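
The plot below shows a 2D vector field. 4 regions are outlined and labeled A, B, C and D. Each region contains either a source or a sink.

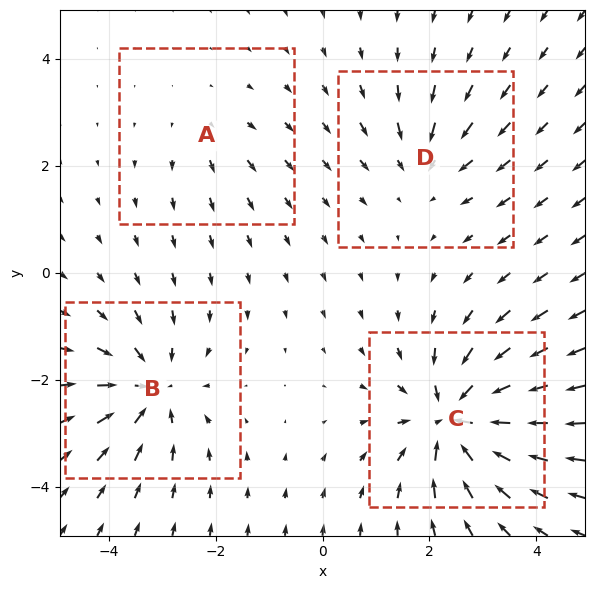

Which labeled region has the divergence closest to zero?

A

Divergence at each region's feature centre — A: about +2, B: about -5, C: about -7, D: about -3. Region A is closest to zero.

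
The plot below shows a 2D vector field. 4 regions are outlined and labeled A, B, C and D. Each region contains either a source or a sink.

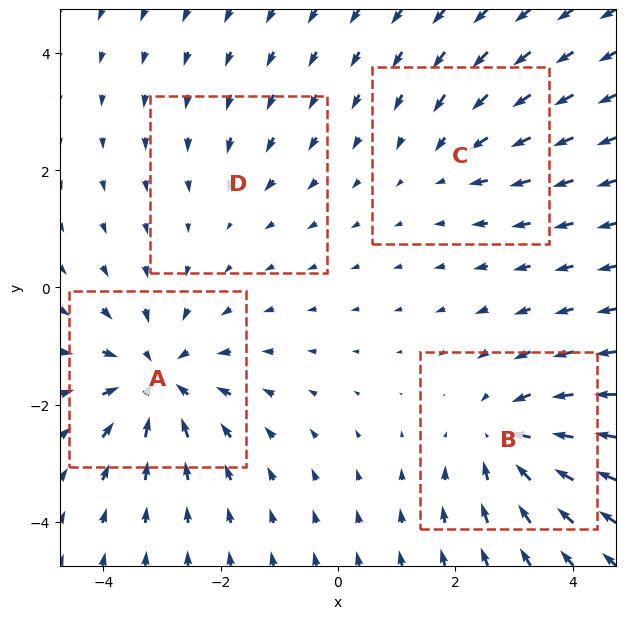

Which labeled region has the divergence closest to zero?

Divergence at each region's feature centre — A: about -6, B: about -5, C: about -3, D: about -2. Region D is closest to zero.

D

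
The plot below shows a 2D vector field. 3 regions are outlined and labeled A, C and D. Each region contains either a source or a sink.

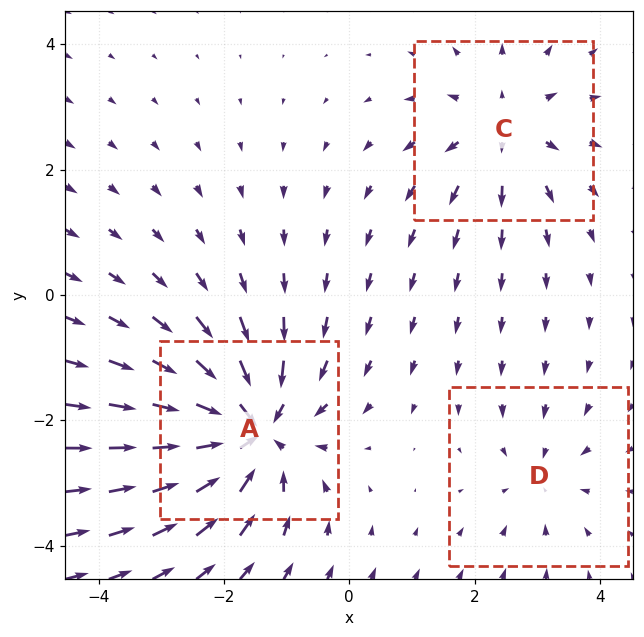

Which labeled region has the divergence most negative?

Divergence at each region's feature centre — A: about -5, C: about +3, D: about -2. Region A is most negative.

A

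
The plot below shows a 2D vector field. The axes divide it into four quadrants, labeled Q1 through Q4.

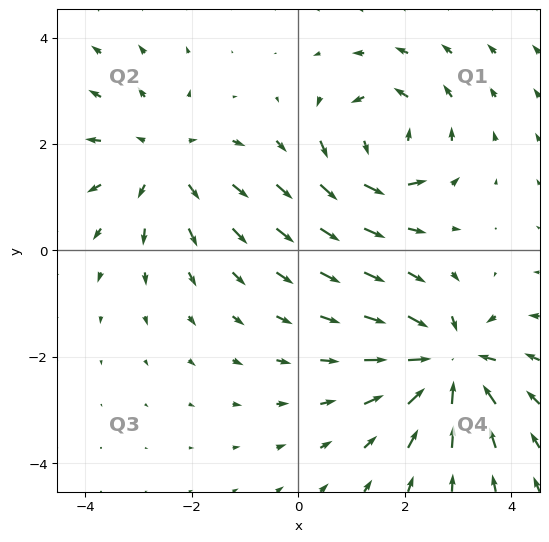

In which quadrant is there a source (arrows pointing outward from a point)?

The source sits at approximately (-2.5, 1.7), which lies in quadrant Q2. The divergence there is about +3, positive as expected for a source.

Q2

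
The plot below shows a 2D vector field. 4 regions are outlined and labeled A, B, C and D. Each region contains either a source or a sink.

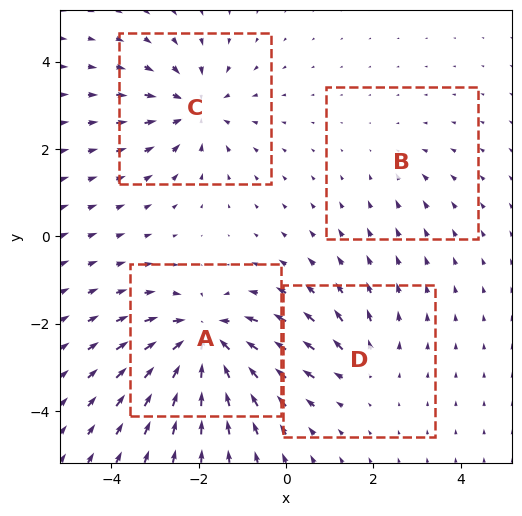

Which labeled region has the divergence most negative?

Divergence at each region's feature centre — A: about -7, B: about -2, C: about -5, D: about +3. Region A is most negative.

A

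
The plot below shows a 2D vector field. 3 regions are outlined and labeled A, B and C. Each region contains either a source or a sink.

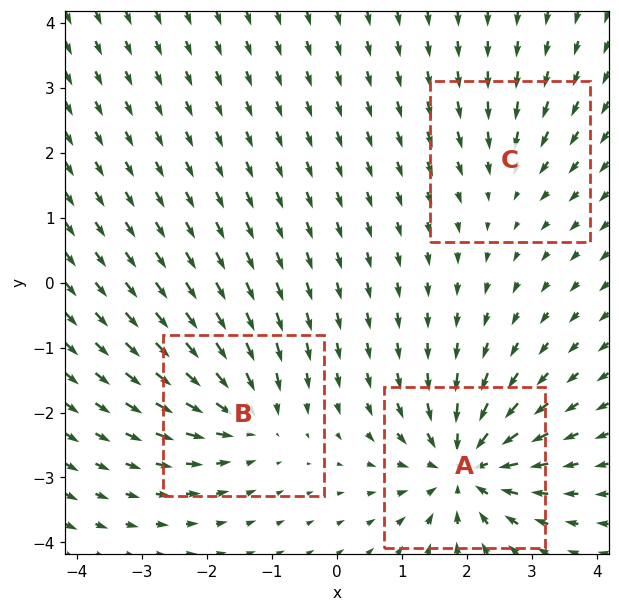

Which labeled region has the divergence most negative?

Divergence at each region's feature centre — A: about -6, B: about -4, C: about -2. Region A is most negative.

A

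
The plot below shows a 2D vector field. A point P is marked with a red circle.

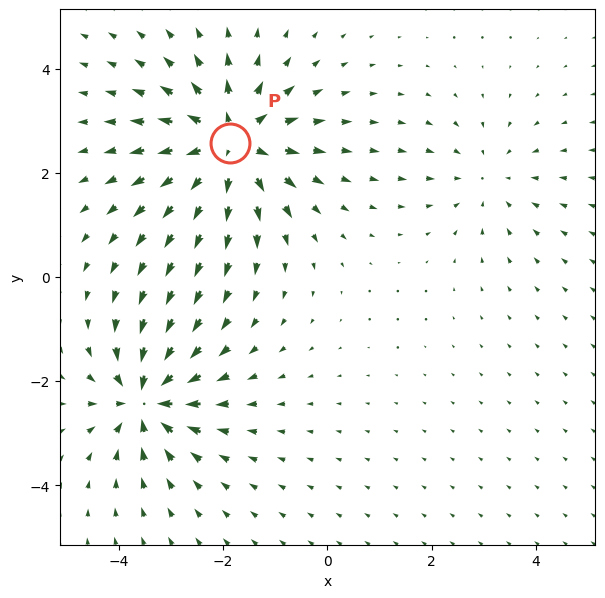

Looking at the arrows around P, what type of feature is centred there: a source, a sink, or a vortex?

At P (-1.9, 2.6) the arrows spread outward. Divergence about +6, curl ≈0 — positive divergence with near-zero curl is a source.

source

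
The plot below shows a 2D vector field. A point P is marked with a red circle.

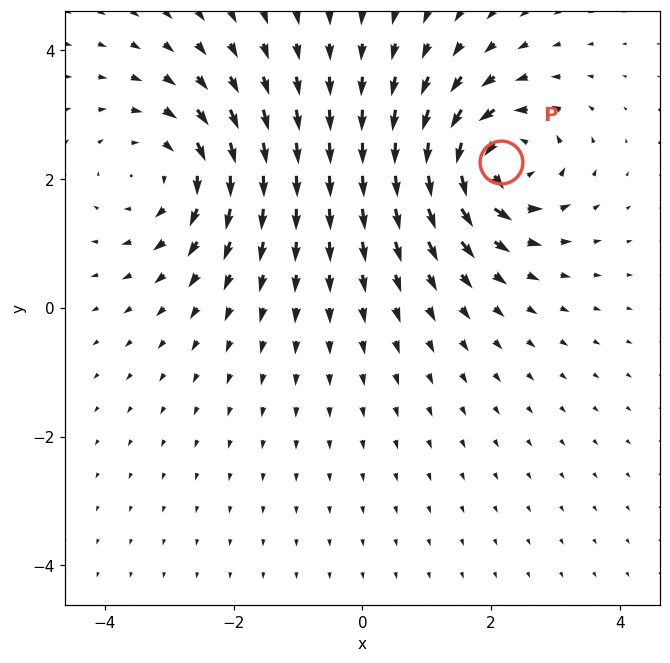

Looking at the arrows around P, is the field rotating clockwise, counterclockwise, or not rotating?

Near P at (2.2, 2.3) the arrows circulate counterclockwise. The curl (z-component) there is about +6; positive curl means counterclockwise rotation.

counterclockwise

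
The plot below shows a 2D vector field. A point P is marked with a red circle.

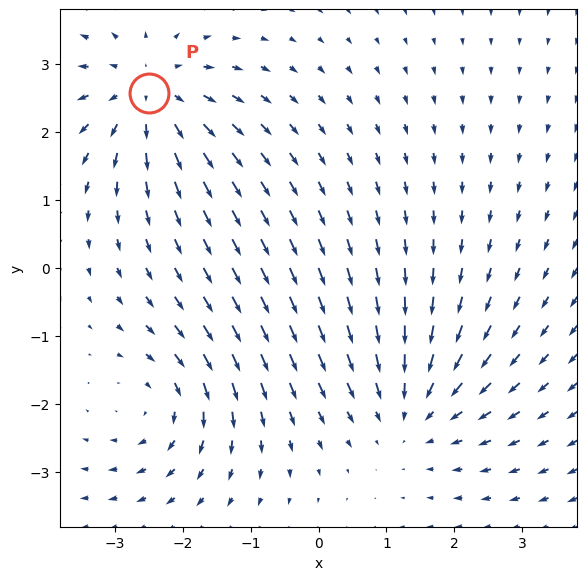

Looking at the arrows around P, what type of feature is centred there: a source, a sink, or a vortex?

At P (-2.5, 2.6) the arrows spread outward. Divergence about +4, curl ≈0 — positive divergence with near-zero curl is a source.

source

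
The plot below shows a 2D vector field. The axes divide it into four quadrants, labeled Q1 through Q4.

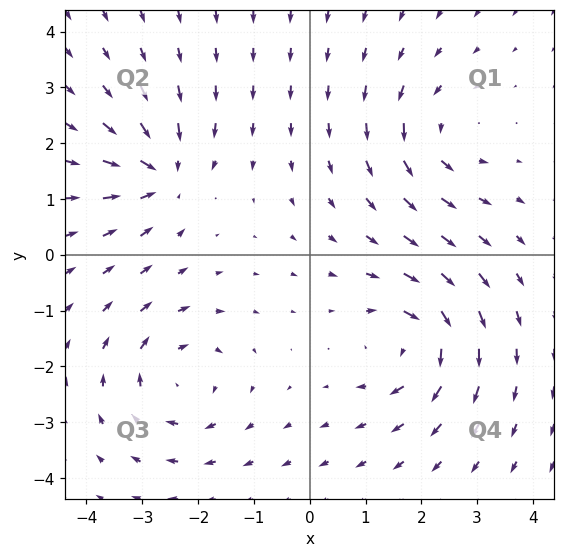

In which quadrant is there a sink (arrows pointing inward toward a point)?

The sink sits at approximately (-2.7, 1.5), which lies in quadrant Q2. The divergence there is about -5, negative as expected for a sink.

Q2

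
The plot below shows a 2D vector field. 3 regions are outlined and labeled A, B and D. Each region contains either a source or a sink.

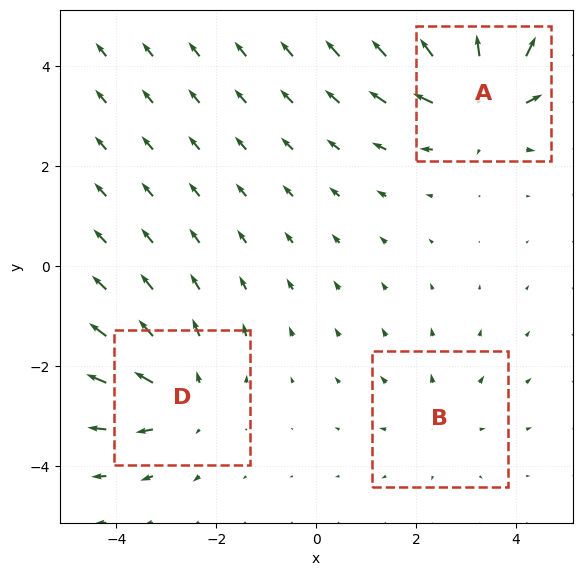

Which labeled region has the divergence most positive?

Divergence at each region's feature centre — A: about +5, B: about +2, D: about +3. Region A is most positive.

A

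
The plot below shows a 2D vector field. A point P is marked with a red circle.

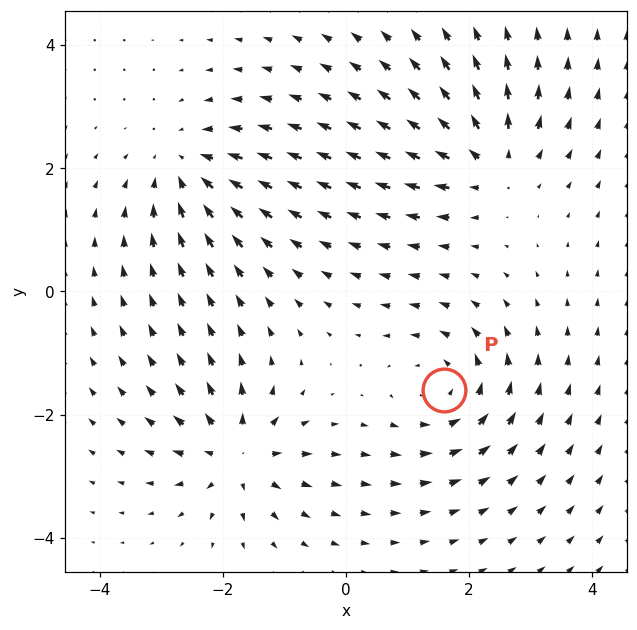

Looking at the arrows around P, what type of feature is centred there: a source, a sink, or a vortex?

At P (1.6, -1.6) the arrows circulate counterclockwise. Divergence ≈0, curl about +5 — near-zero divergence with nonzero curl is a vortex.

vortex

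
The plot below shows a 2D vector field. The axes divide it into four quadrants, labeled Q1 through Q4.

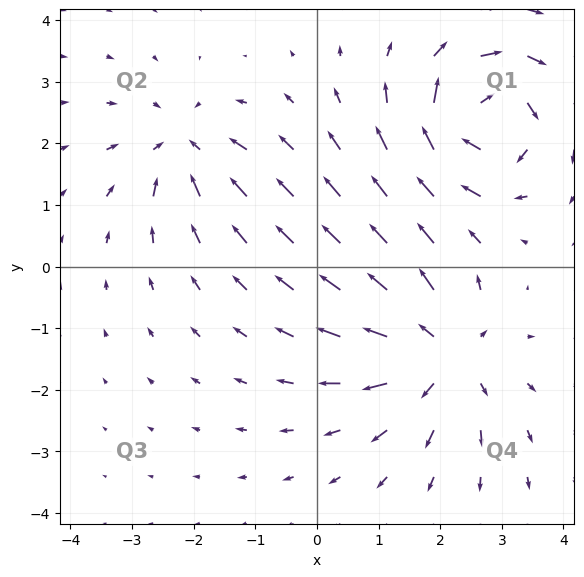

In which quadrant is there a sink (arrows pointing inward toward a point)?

Q2

The sink sits at approximately (-2.2, 1.9), which lies in quadrant Q2. The divergence there is about -4, negative as expected for a sink.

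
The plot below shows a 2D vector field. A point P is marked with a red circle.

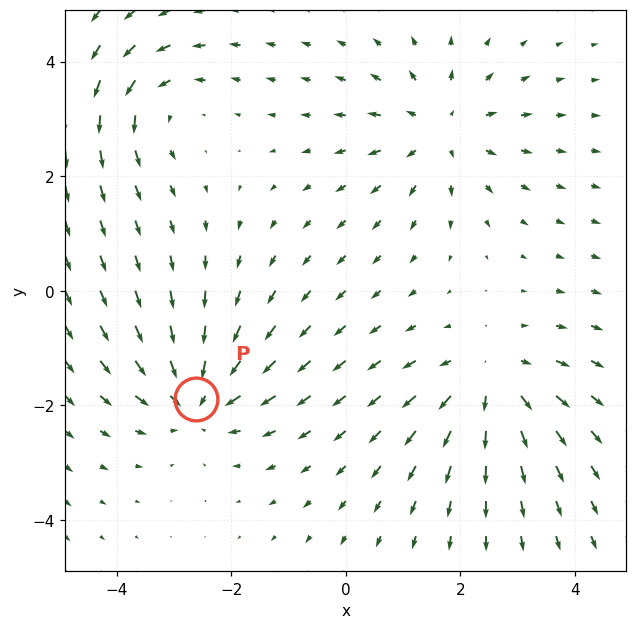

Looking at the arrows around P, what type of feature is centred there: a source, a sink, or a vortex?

At P (-2.6, -1.9) the arrows converge inward. Divergence about -5, curl ≈0 — negative divergence with near-zero curl is a sink.

sink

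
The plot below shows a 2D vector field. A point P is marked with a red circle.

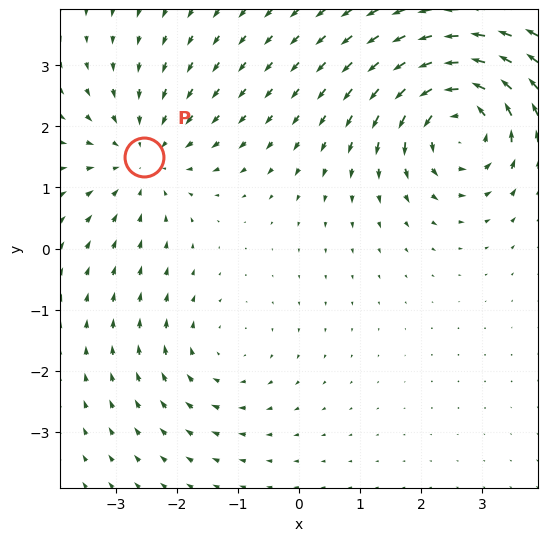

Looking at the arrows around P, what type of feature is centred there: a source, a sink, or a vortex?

At P (-2.5, 1.5) the arrows converge inward. Divergence about -3, curl ≈0 — negative divergence with near-zero curl is a sink.

sink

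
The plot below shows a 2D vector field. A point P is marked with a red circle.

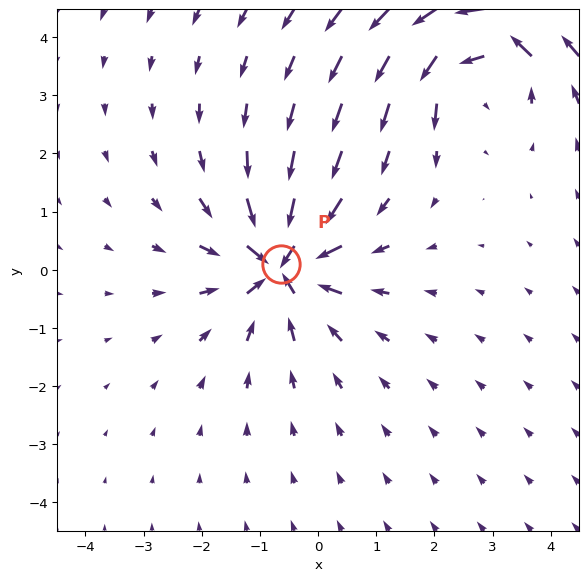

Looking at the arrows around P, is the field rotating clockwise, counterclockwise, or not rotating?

Near P at (-0.6, 0.1) the arrows show no circulation. The curl there is ≈0.

not rotating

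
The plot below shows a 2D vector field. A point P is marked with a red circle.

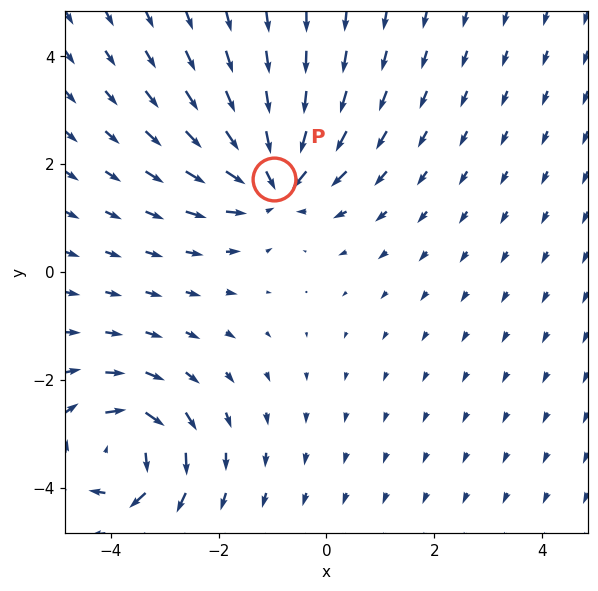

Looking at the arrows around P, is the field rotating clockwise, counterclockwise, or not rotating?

Near P at (-1.0, 1.7) the arrows show no circulation. The curl there is ≈0.

not rotating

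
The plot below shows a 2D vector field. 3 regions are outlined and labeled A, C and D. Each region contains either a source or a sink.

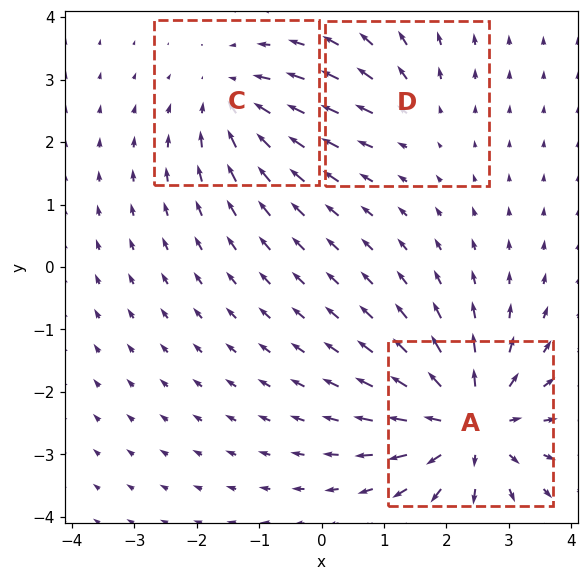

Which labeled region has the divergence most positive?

A

Divergence at each region's feature centre — A: about +5, C: about -3, D: about +2. Region A is most positive.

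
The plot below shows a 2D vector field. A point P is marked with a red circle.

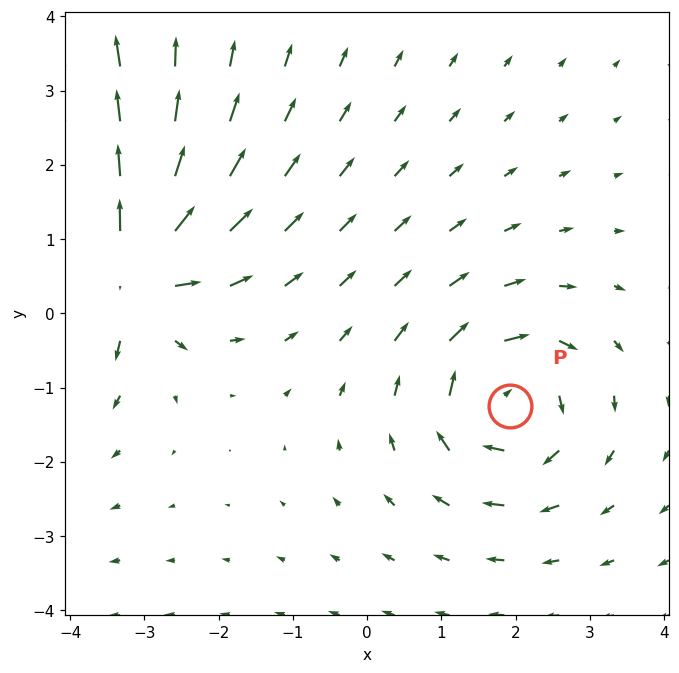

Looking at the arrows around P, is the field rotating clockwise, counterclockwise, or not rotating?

Near P at (1.9, -1.2) the arrows circulate clockwise. The curl (z-component) there is about -4; negative curl means clockwise rotation.

clockwise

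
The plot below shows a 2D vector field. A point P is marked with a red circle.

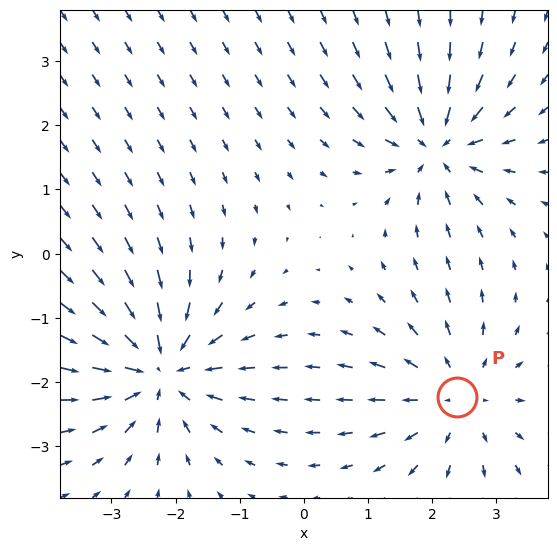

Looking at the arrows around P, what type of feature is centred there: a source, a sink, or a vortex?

source

At P (2.4, -2.2) the arrows spread outward. Divergence about +3, curl ≈0 — positive divergence with near-zero curl is a source.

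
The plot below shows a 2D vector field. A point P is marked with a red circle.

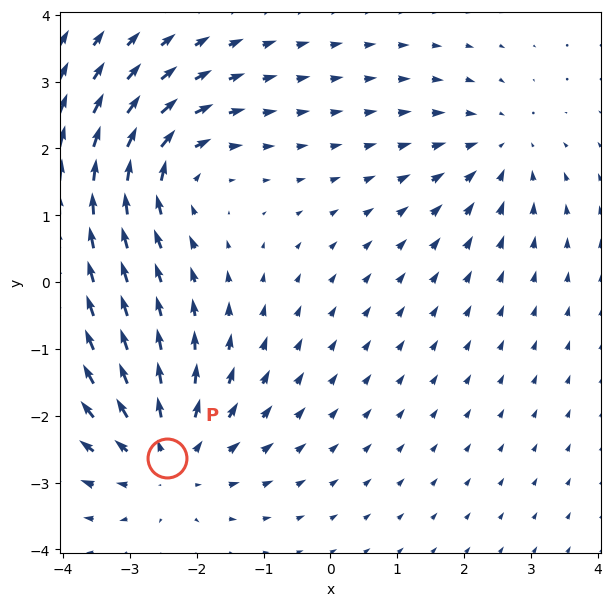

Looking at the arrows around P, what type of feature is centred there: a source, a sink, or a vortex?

At P (-2.4, -2.6) the arrows spread outward. Divergence about +4, curl ≈0 — positive divergence with near-zero curl is a source.

source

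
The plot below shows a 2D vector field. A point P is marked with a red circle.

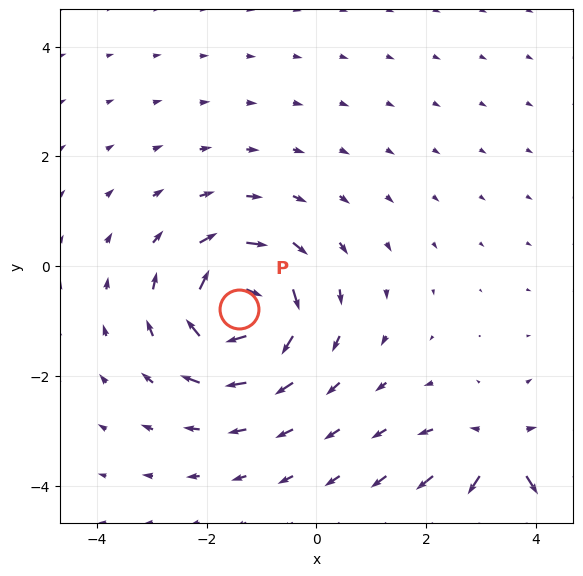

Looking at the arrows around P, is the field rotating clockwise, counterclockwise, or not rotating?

Near P at (-1.4, -0.8) the arrows circulate clockwise. The curl (z-component) there is about -6; negative curl means clockwise rotation.

clockwise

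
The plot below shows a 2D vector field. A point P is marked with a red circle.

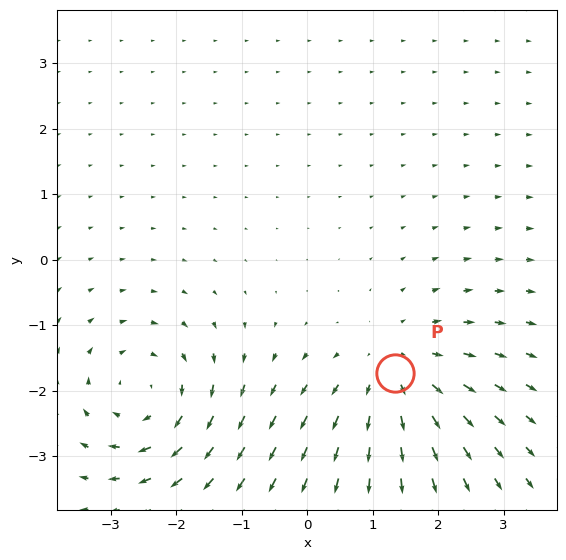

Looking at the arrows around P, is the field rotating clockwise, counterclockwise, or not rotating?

not rotating

Near P at (1.3, -1.7) the arrows show no circulation. The curl there is ≈0.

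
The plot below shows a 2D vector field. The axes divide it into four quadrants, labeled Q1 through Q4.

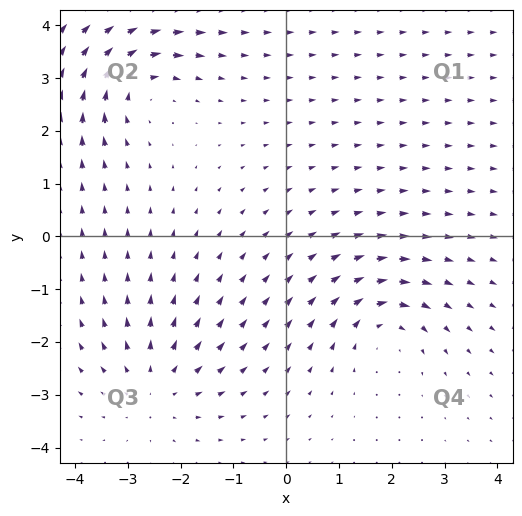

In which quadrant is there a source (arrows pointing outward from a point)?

Q3

The source sits at approximately (-2.5, -2.8), which lies in quadrant Q3. The divergence there is about +3, positive as expected for a source.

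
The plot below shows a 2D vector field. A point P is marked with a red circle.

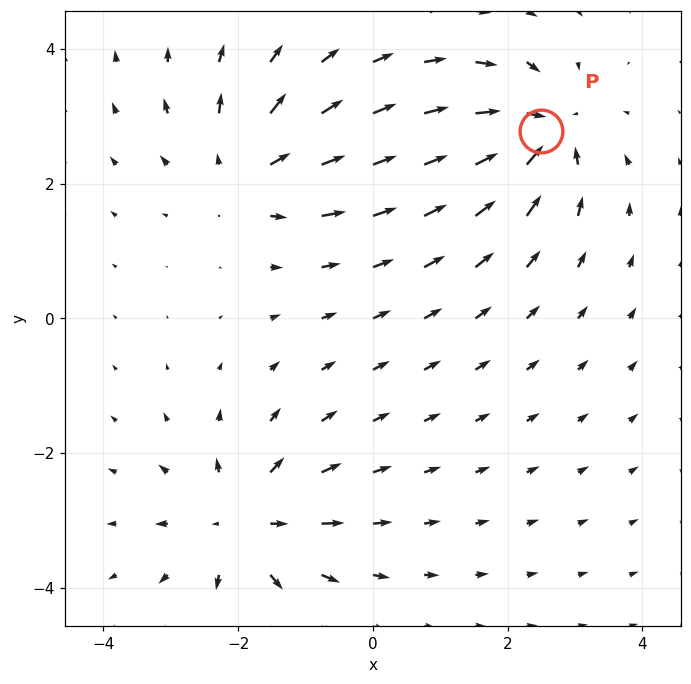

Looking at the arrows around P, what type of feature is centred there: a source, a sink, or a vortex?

At P (2.5, 2.8) the arrows converge inward. Divergence about -6, curl ≈0 — negative divergence with near-zero curl is a sink.

sink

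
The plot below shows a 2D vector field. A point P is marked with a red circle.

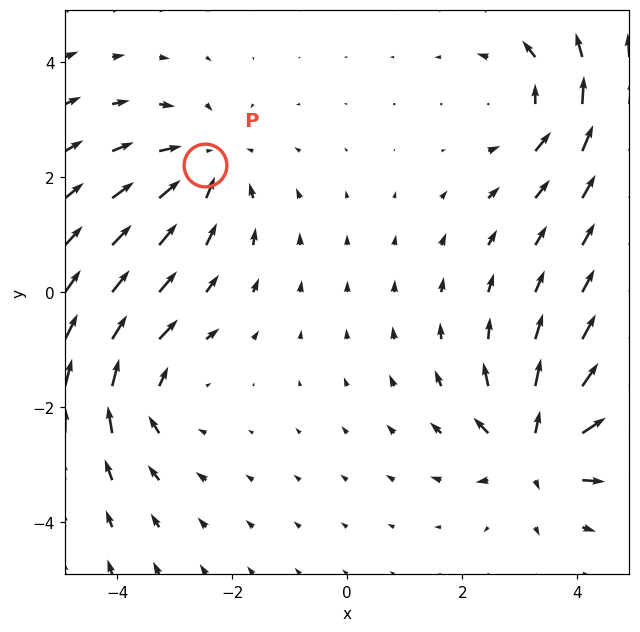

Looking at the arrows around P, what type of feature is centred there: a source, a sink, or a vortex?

sink

At P (-2.5, 2.2) the arrows converge inward. Divergence about -3, curl ≈0 — negative divergence with near-zero curl is a sink.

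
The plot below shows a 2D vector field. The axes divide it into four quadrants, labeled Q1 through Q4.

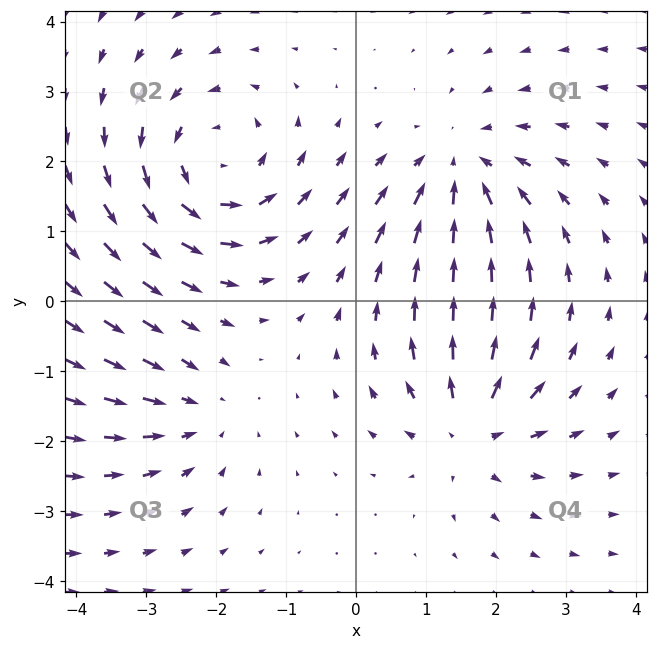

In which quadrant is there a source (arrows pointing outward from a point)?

The source sits at approximately (1.7, -1.8), which lies in quadrant Q4. The divergence there is about +5, positive as expected for a source.

Q4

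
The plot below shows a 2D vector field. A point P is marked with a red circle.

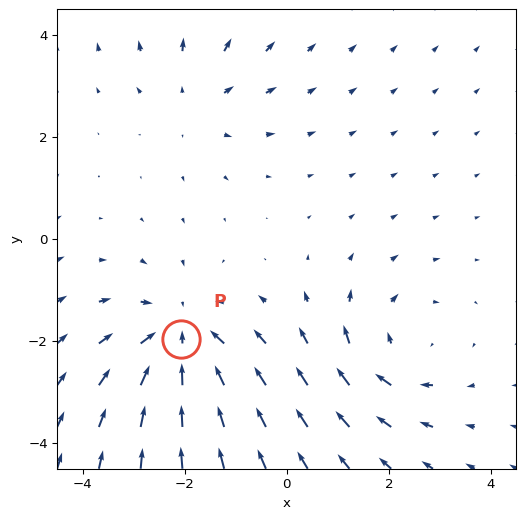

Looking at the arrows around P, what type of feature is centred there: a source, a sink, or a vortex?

sink

At P (-2.1, -2.0) the arrows converge inward. Divergence about -4, curl ≈0 — negative divergence with near-zero curl is a sink.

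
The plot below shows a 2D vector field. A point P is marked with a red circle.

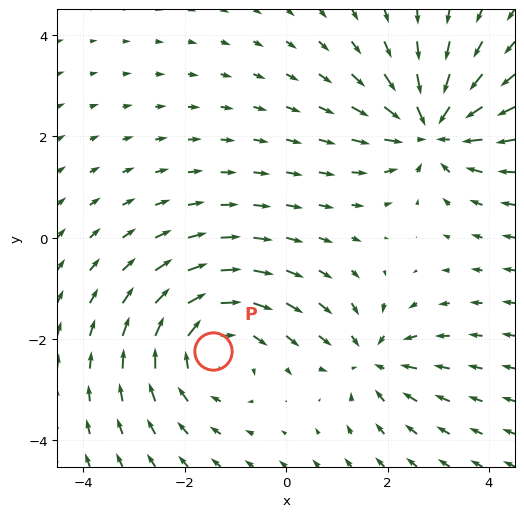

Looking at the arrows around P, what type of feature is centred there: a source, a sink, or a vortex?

vortex

At P (-1.5, -2.2) the arrows circulate clockwise. Divergence ≈0, curl about -4 — near-zero divergence with nonzero curl is a vortex.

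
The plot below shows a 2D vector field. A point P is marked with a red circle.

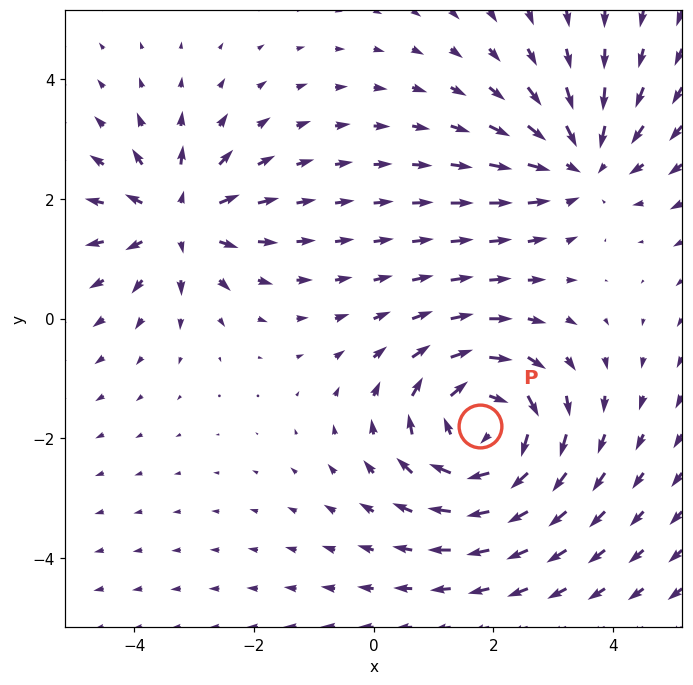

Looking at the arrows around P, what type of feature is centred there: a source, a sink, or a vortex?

At P (1.8, -1.8) the arrows circulate clockwise. Divergence ≈0, curl about -5 — near-zero divergence with nonzero curl is a vortex.

vortex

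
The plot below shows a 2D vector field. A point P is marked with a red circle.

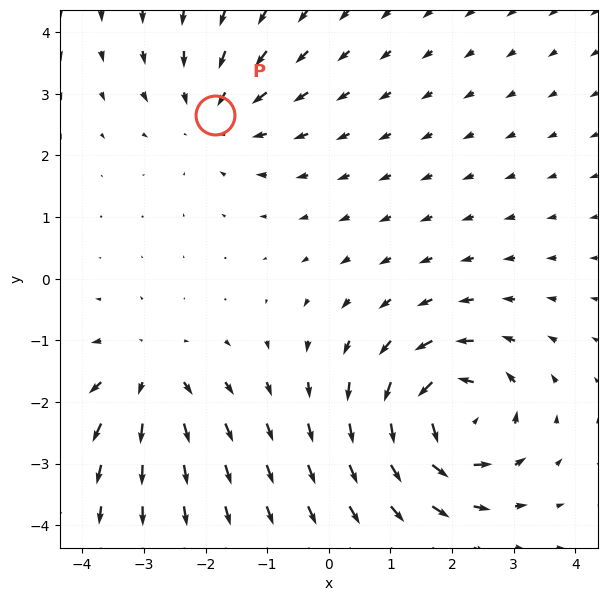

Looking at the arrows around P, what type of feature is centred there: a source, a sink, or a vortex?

At P (-1.9, 2.7) the arrows converge inward. Divergence about -3, curl ≈0 — negative divergence with near-zero curl is a sink.

sink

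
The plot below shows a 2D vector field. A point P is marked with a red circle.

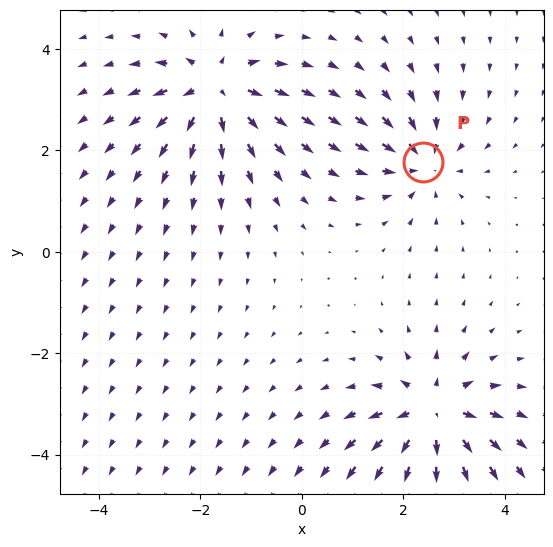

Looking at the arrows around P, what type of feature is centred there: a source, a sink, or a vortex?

sink

At P (2.4, 1.8) the arrows converge inward. Divergence about -5, curl ≈0 — negative divergence with near-zero curl is a sink.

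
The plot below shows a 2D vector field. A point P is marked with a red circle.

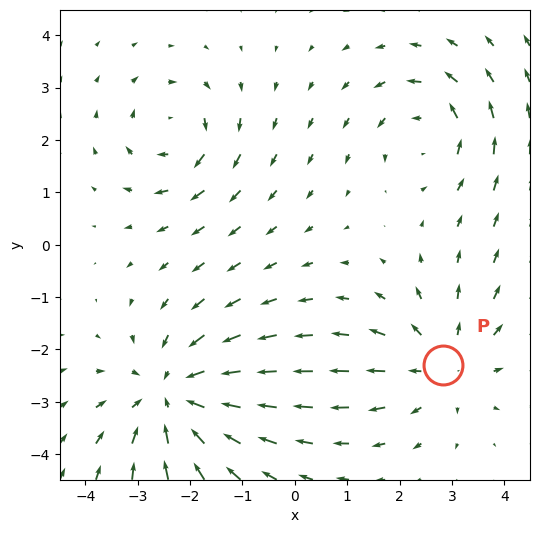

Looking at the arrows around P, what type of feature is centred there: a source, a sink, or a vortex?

At P (2.8, -2.3) the arrows spread outward. Divergence about +3, curl ≈0 — positive divergence with near-zero curl is a source.

source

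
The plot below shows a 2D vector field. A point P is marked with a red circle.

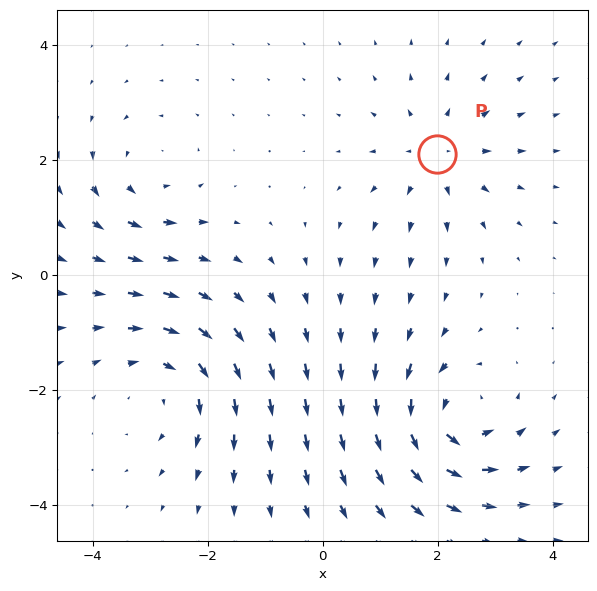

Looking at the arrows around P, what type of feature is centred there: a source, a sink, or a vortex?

source

At P (2.0, 2.1) the arrows spread outward. Divergence about +4, curl ≈0 — positive divergence with near-zero curl is a source.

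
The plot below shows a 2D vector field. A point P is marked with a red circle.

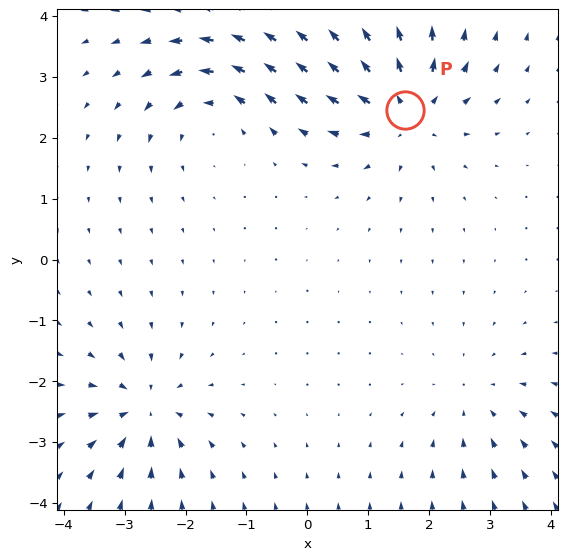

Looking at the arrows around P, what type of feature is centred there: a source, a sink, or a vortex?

At P (1.6, 2.5) the arrows spread outward. Divergence about +6, curl ≈0 — positive divergence with near-zero curl is a source.

source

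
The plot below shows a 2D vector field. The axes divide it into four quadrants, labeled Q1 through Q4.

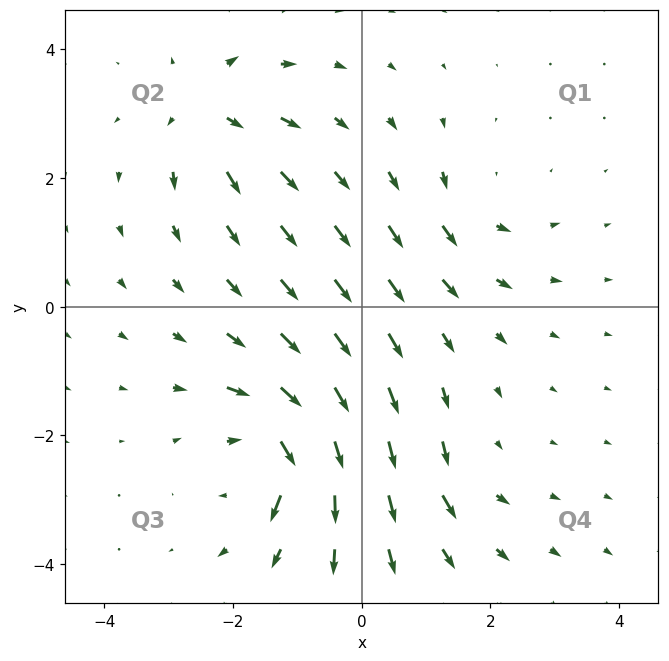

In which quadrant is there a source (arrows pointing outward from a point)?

The source sits at approximately (-2.4, 3.0), which lies in quadrant Q2. The divergence there is about +4, positive as expected for a source.

Q2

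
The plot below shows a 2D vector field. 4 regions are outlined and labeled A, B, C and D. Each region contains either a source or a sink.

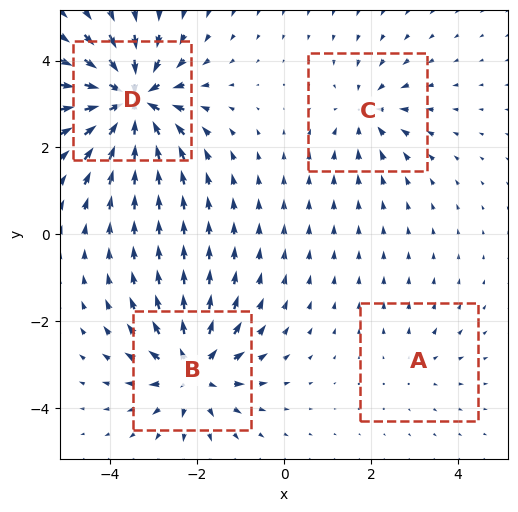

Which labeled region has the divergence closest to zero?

Divergence at each region's feature centre — A: about +2, B: about +6, C: about -4, D: about -9. Region A is closest to zero.

A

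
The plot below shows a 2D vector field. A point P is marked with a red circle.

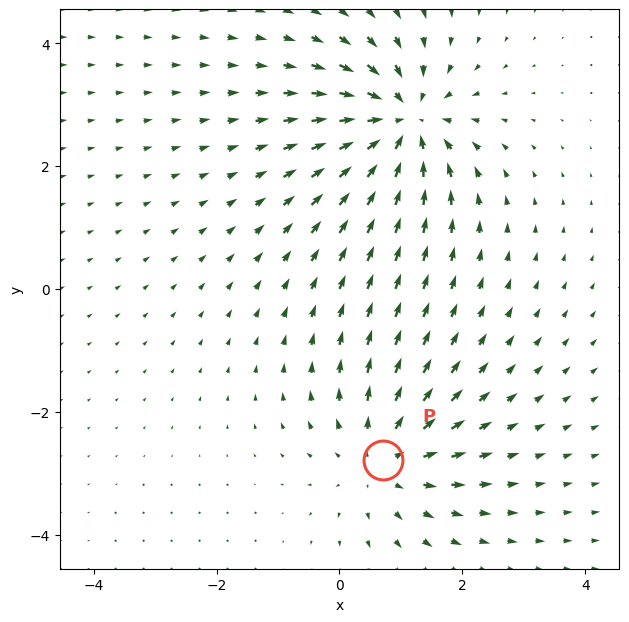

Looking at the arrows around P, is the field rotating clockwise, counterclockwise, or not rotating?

not rotating

Near P at (0.7, -2.8) the arrows show no circulation. The curl there is ≈0.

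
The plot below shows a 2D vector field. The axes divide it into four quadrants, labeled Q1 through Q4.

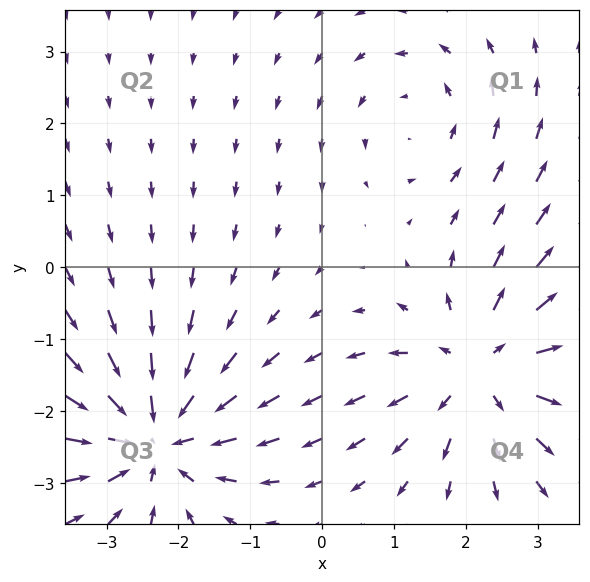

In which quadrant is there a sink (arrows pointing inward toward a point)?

The sink sits at approximately (-2.3, -2.4), which lies in quadrant Q3. The divergence there is about -5, negative as expected for a sink.

Q3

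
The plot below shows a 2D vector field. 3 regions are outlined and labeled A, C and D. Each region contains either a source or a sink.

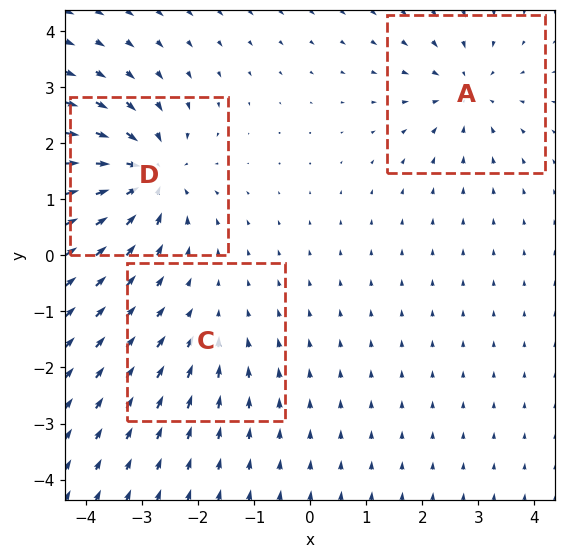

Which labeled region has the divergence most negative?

Divergence at each region's feature centre — A: about -3, C: about -2, D: about -5. Region D is most negative.

D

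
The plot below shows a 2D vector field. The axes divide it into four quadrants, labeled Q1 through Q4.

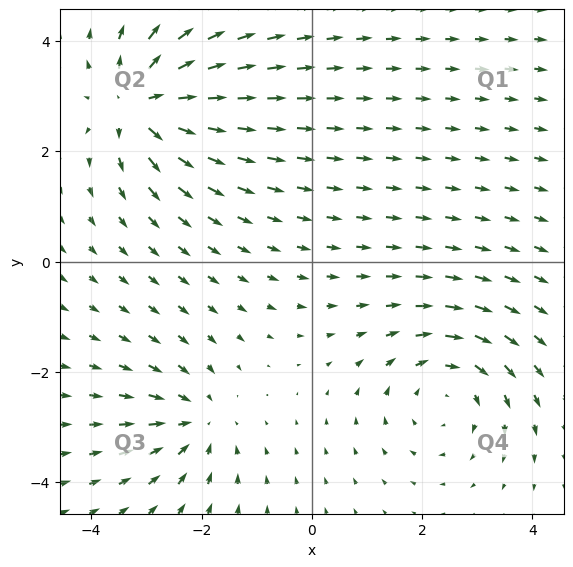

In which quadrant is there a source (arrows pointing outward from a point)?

Q2

The source sits at approximately (-3.1, 2.9), which lies in quadrant Q2. The divergence there is about +6, positive as expected for a source.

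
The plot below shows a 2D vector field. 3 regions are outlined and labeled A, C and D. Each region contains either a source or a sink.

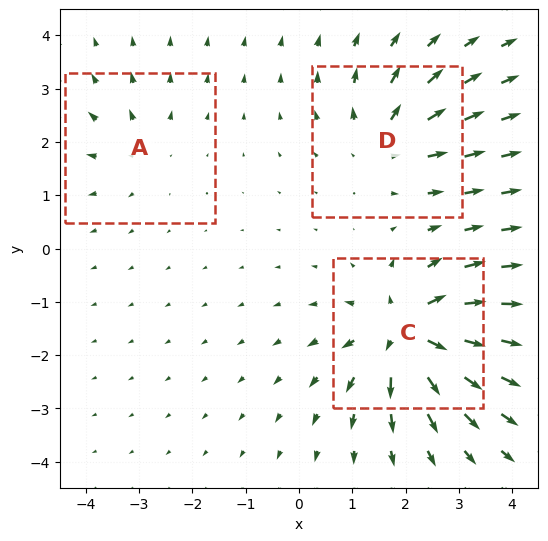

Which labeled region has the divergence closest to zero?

Divergence at each region's feature centre — A: about +2, C: about +6, D: about +4. Region A is closest to zero.

A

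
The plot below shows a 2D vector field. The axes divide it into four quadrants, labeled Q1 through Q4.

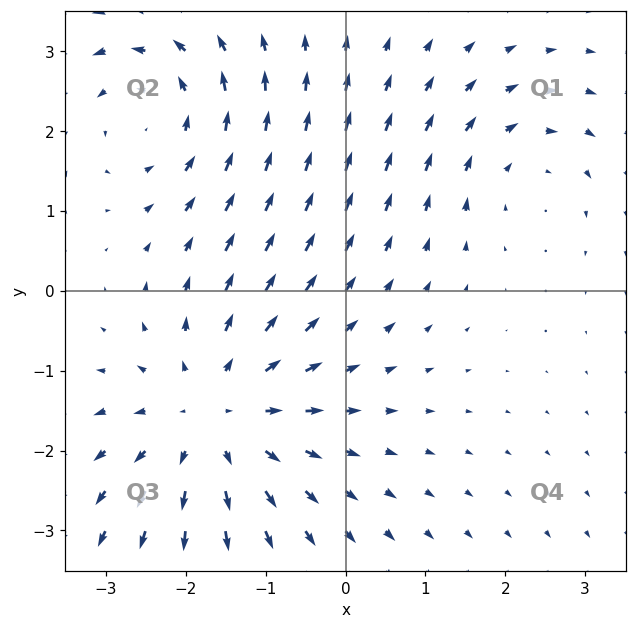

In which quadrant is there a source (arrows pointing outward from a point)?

The source sits at approximately (-1.6, -1.6), which lies in quadrant Q3. The divergence there is about +4, positive as expected for a source.

Q3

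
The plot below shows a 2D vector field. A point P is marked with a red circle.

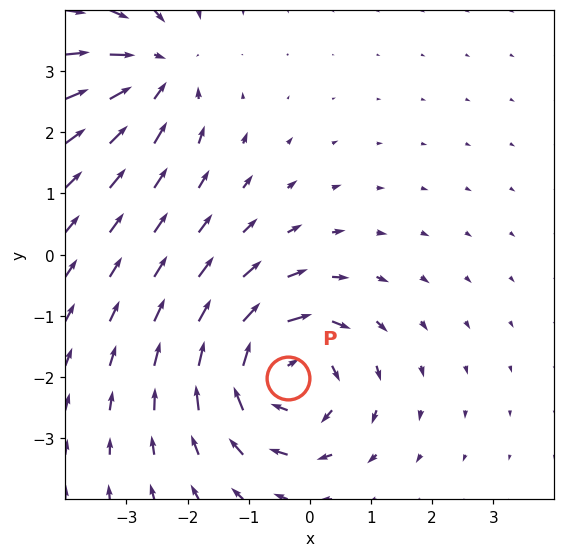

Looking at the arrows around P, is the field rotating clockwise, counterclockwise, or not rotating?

clockwise

Near P at (-0.4, -2.0) the arrows circulate clockwise. The curl (z-component) there is about -5; negative curl means clockwise rotation.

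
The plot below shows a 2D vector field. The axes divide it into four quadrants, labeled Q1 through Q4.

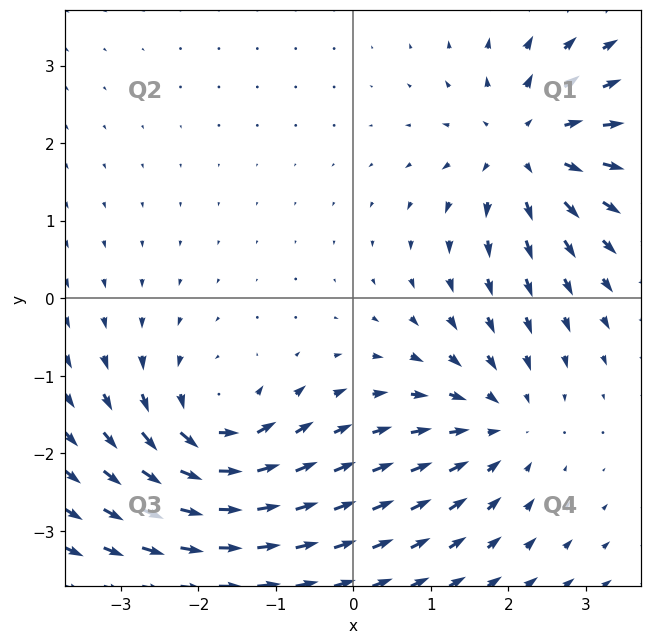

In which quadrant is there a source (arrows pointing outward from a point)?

Q1

The source sits at approximately (2.2, 1.9), which lies in quadrant Q1. The divergence there is about +4, positive as expected for a source.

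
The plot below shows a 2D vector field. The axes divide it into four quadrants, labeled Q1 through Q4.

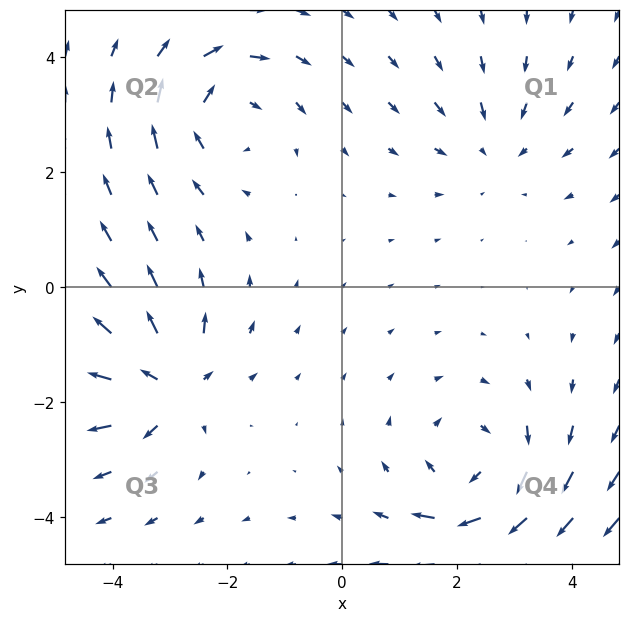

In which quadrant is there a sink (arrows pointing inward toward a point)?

The sink sits at approximately (2.6, 2.4), which lies in quadrant Q1. The divergence there is about -3, negative as expected for a sink.

Q1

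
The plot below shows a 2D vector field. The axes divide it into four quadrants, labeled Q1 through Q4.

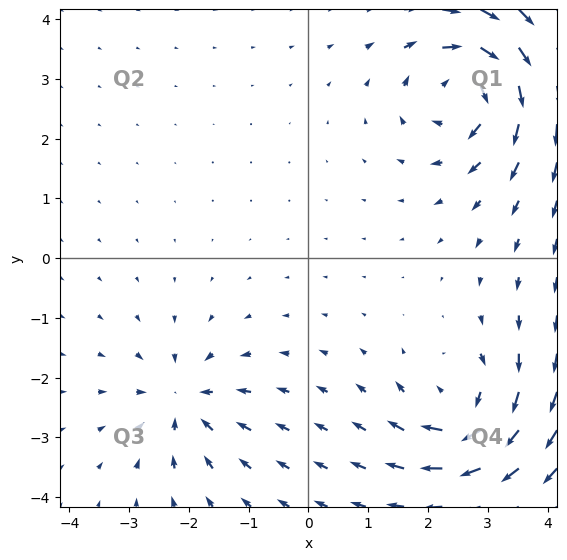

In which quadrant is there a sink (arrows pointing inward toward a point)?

Q3

The sink sits at approximately (-2.1, -2.4), which lies in quadrant Q3. The divergence there is about -4, negative as expected for a sink.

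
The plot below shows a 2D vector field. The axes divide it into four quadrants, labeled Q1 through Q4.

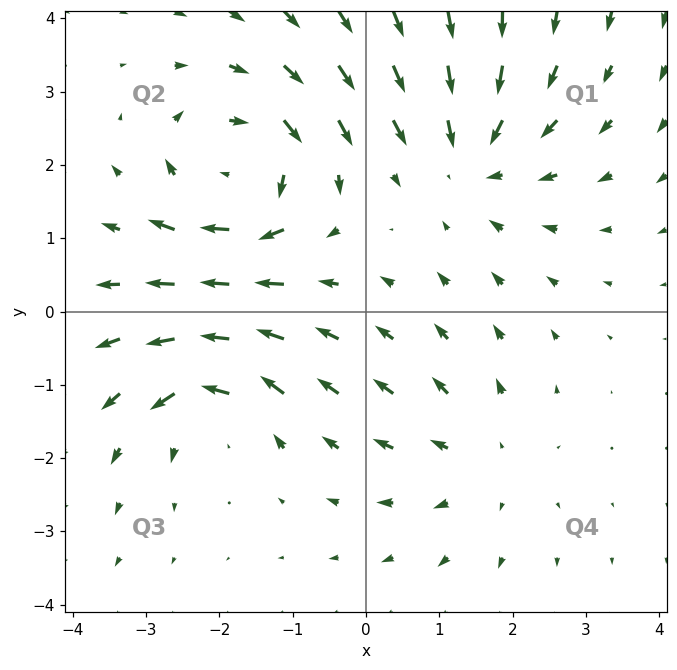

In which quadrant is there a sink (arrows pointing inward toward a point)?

Q1

The sink sits at approximately (1.4, 2.1), which lies in quadrant Q1. The divergence there is about -3, negative as expected for a sink.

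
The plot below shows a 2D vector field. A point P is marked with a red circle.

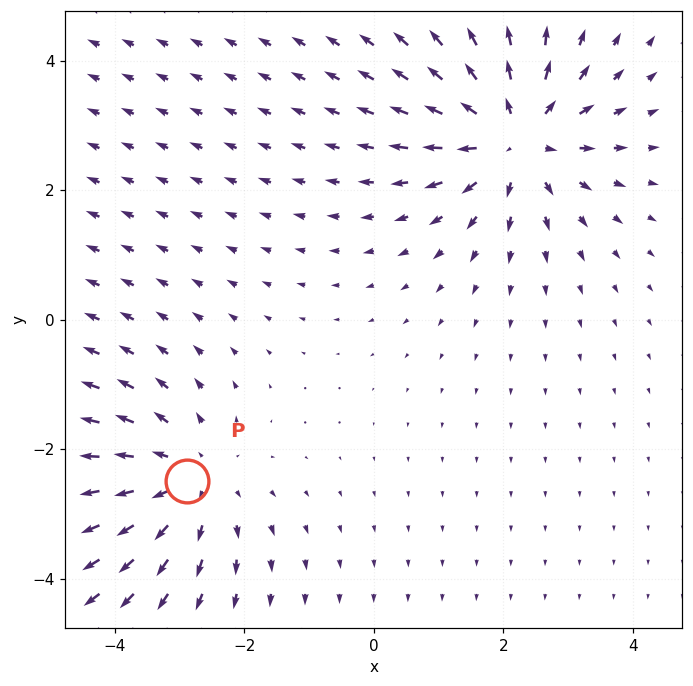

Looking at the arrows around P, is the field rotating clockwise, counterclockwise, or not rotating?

Near P at (-2.9, -2.5) the arrows show no circulation. The curl there is ≈0.

not rotating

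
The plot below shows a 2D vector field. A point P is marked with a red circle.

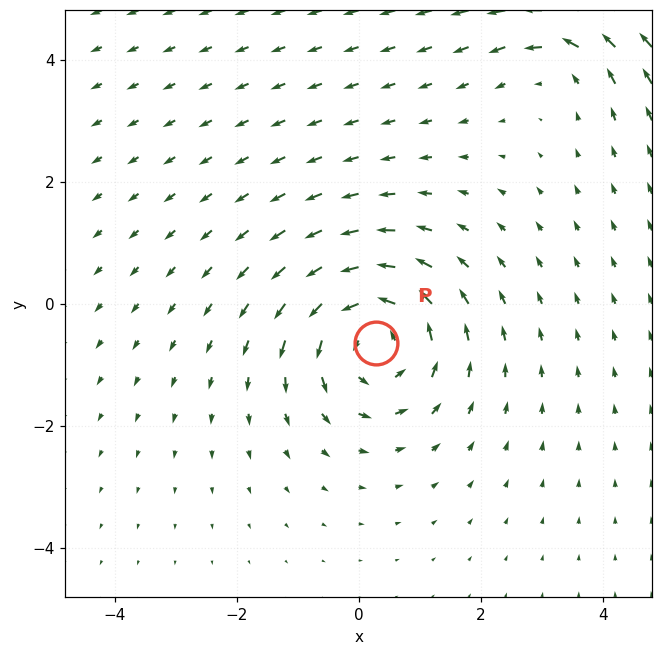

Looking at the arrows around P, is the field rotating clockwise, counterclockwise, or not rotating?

counterclockwise

Near P at (0.3, -0.6) the arrows circulate counterclockwise. The curl (z-component) there is about +4; positive curl means counterclockwise rotation.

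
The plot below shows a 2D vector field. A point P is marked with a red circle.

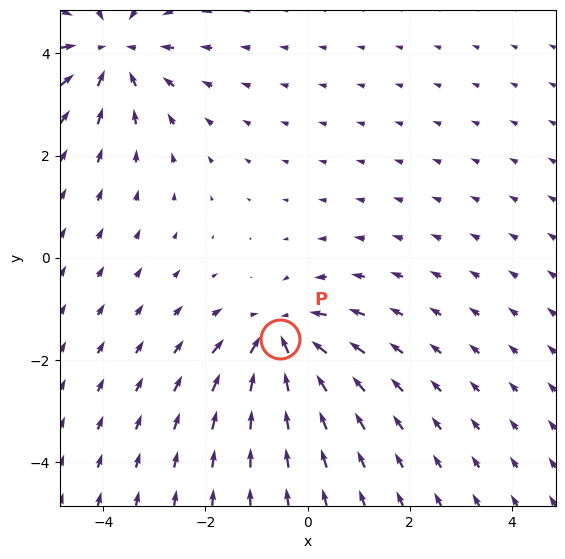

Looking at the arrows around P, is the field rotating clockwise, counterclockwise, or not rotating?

Near P at (-0.5, -1.6) the arrows show no circulation. The curl there is ≈0.

not rotating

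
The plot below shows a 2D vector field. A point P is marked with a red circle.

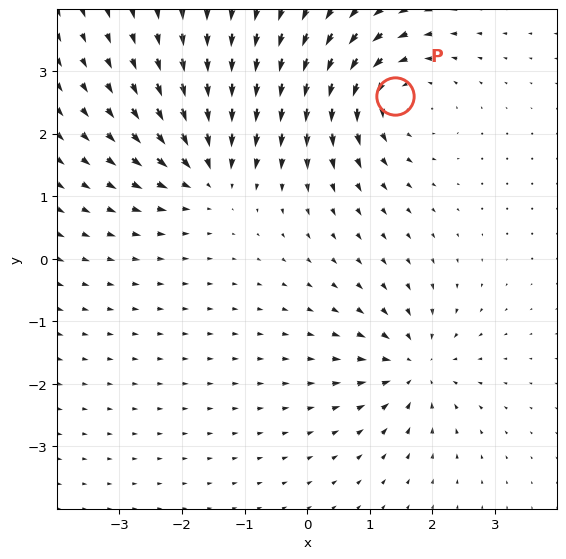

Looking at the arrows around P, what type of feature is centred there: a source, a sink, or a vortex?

At P (1.4, 2.6) the arrows circulate counterclockwise. Divergence ≈0, curl about +5 — near-zero divergence with nonzero curl is a vortex.

vortex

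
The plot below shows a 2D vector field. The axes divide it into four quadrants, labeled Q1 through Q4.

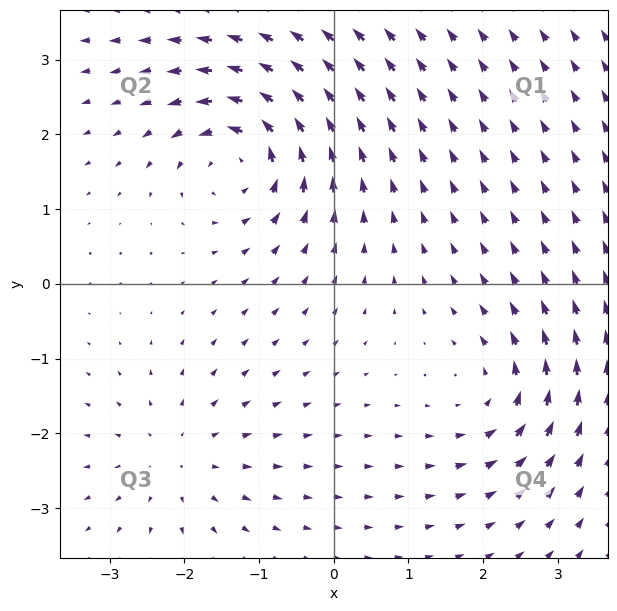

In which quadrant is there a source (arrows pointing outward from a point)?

The source sits at approximately (-2.1, -2.3), which lies in quadrant Q3. The divergence there is about +3, positive as expected for a source.

Q3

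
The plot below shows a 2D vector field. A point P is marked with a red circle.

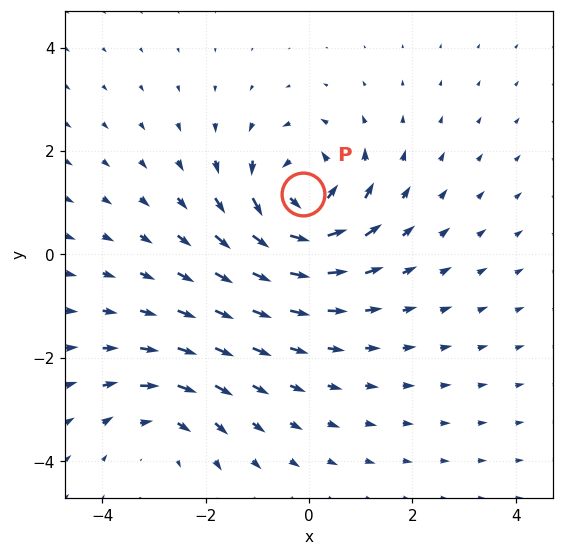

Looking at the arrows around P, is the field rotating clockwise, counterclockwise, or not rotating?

Near P at (-0.1, 1.2) the arrows circulate counterclockwise. The curl (z-component) there is about +5; positive curl means counterclockwise rotation.

counterclockwise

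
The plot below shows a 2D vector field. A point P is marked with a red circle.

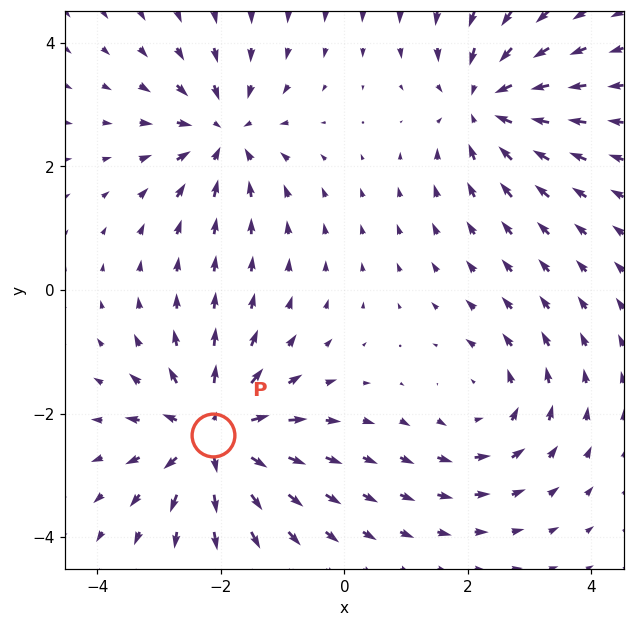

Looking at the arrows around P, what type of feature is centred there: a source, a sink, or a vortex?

source

At P (-2.1, -2.3) the arrows spread outward. Divergence about +6, curl ≈0 — positive divergence with near-zero curl is a source.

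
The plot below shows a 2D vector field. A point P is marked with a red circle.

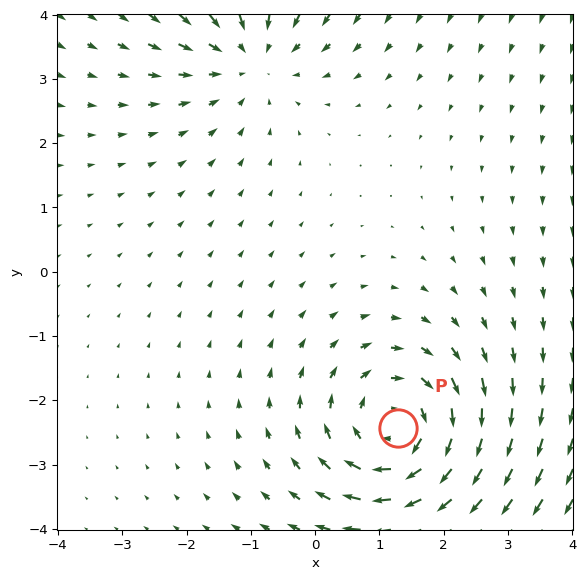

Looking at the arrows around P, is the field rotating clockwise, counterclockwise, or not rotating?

clockwise

Near P at (1.3, -2.4) the arrows circulate clockwise. The curl (z-component) there is about -5; negative curl means clockwise rotation.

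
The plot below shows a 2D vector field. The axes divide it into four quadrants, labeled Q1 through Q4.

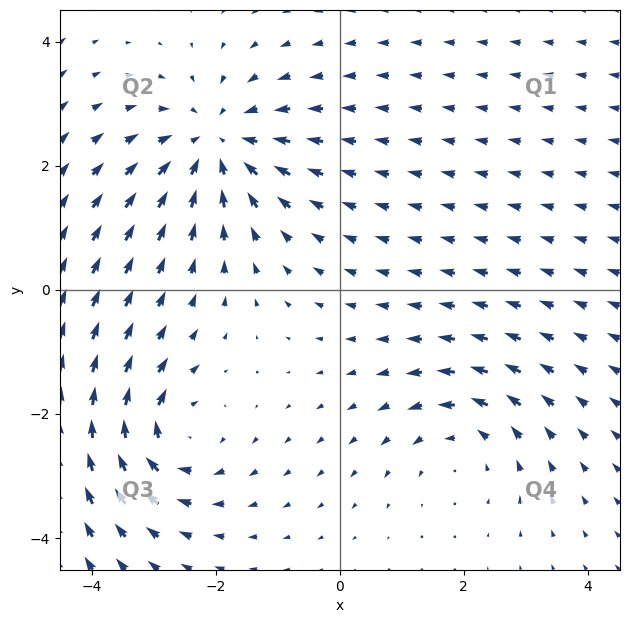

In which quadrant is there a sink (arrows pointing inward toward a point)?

The sink sits at approximately (-2.0, 2.4), which lies in quadrant Q2. The divergence there is about -5, negative as expected for a sink.

Q2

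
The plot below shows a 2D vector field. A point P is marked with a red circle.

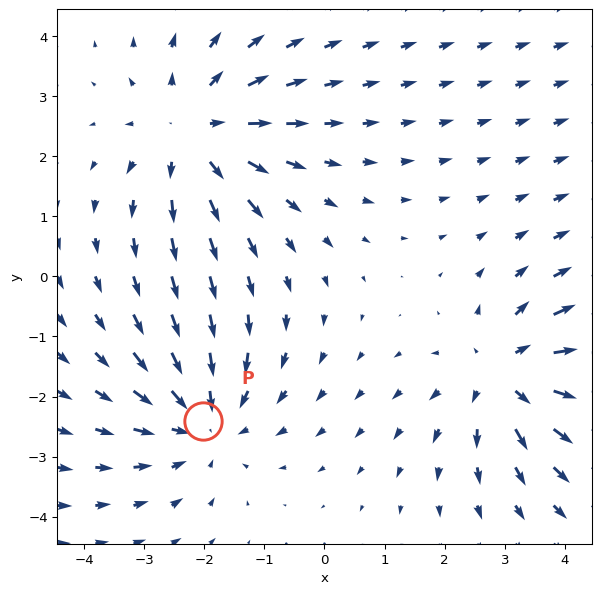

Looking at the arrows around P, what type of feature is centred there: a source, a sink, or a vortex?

At P (-2.0, -2.4) the arrows converge inward. Divergence about -2, curl ≈0 — negative divergence with near-zero curl is a sink.

sink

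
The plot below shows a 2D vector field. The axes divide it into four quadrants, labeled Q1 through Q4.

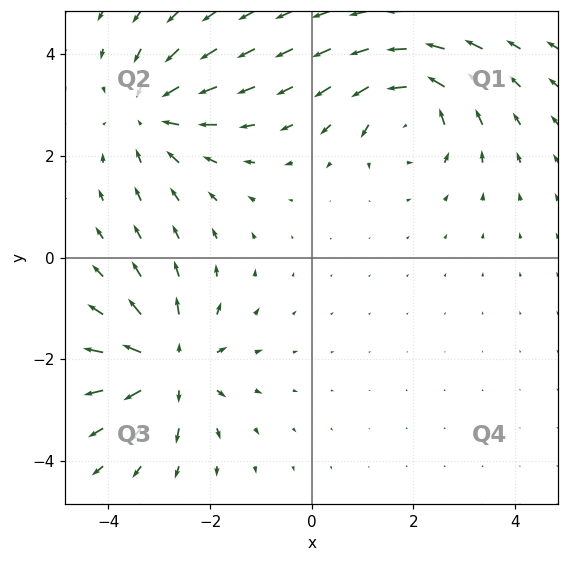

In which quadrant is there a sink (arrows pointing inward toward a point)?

The sink sits at approximately (-3.2, 2.8), which lies in quadrant Q2. The divergence there is about -4, negative as expected for a sink.

Q2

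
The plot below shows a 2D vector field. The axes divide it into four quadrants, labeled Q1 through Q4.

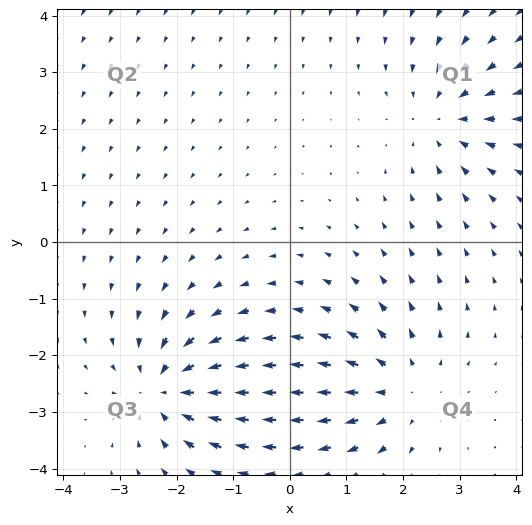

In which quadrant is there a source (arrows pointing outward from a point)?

Q4

The source sits at approximately (2.0, -2.6), which lies in quadrant Q4. The divergence there is about +3, positive as expected for a source.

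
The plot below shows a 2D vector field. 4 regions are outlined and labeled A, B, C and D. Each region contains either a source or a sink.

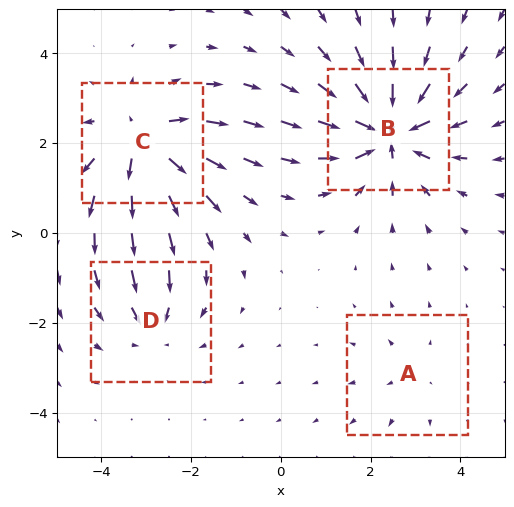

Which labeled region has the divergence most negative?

B

Divergence at each region's feature centre — A: about +2, B: about -7, C: about +6, D: about -4. Region B is most negative.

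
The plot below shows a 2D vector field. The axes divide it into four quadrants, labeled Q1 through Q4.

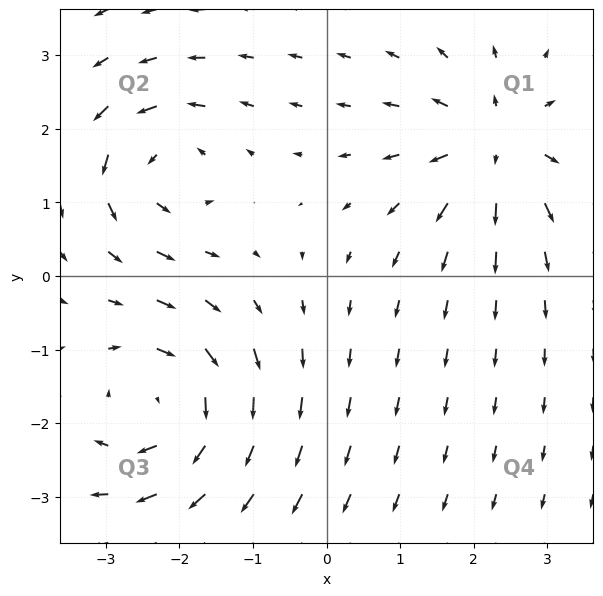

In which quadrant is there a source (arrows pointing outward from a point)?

The source sits at approximately (2.3, 1.8), which lies in quadrant Q1. The divergence there is about +4, positive as expected for a source.

Q1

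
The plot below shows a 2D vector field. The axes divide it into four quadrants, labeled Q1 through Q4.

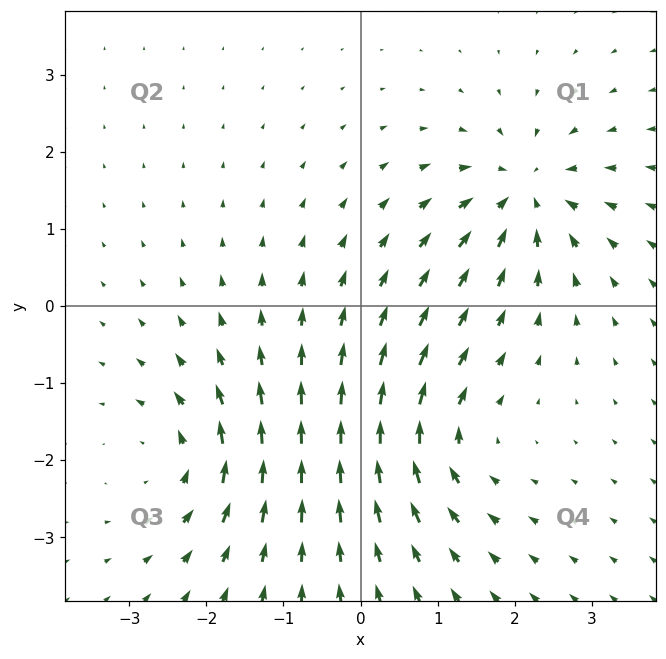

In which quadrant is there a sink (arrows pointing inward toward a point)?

Q1

The sink sits at approximately (2.1, 1.5), which lies in quadrant Q1. The divergence there is about -6, negative as expected for a sink.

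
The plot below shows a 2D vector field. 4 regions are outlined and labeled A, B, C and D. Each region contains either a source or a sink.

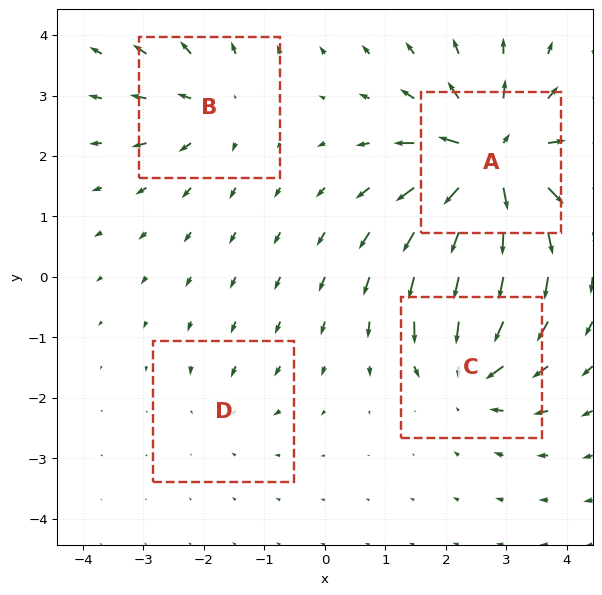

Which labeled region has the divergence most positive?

A

Divergence at each region's feature centre — A: about +9, B: about +4, C: about -6, D: about -2. Region A is most positive.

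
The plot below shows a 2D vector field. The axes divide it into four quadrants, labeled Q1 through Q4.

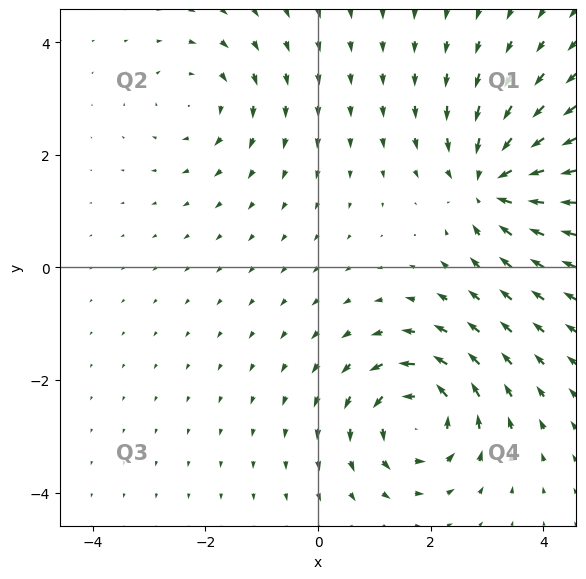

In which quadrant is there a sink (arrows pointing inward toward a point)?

Q1

The sink sits at approximately (3.1, 1.5), which lies in quadrant Q1. The divergence there is about -5, negative as expected for a sink.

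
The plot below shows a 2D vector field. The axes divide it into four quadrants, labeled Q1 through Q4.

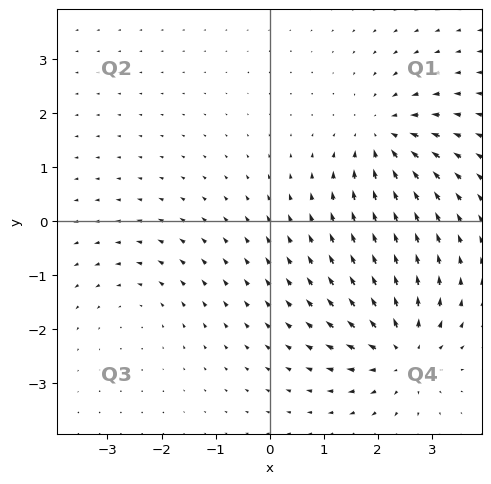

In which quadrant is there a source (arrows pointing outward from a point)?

The source sits at approximately (2.5, -2.4), which lies in quadrant Q4. The divergence there is about +6, positive as expected for a source.

Q4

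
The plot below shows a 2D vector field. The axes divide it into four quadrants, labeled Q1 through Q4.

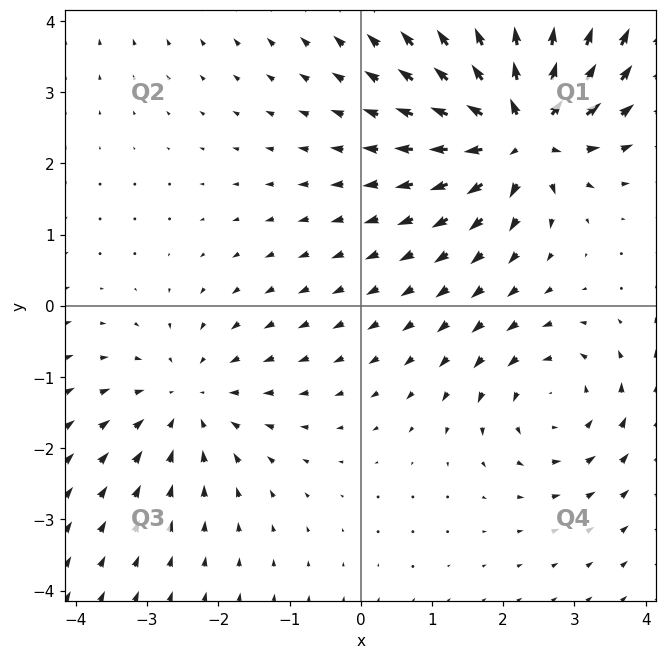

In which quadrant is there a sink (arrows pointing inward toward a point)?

The sink sits at approximately (-2.4, -1.3), which lies in quadrant Q3. The divergence there is about -3, negative as expected for a sink.

Q3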